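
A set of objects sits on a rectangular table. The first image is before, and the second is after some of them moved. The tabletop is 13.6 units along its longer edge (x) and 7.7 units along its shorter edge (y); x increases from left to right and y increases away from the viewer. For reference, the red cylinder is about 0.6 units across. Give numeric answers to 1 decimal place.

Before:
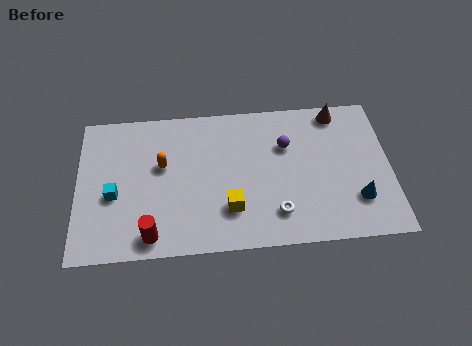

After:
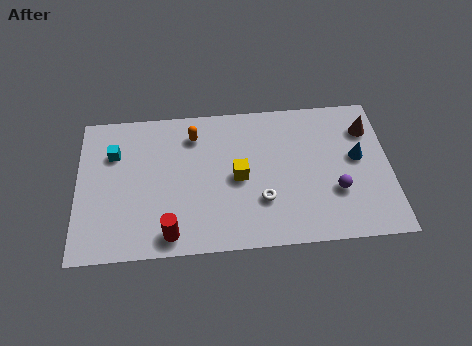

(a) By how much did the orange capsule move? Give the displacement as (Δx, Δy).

(1.4, 1.5)

The orange capsule was at about (3.7, 4.6) and moved to about (5.1, 6.1).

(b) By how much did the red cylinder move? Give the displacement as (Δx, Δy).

(0.8, 0.0)

The red cylinder started near (3.2, 1.0) and ended near (4.0, 1.0).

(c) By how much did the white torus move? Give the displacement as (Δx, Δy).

(-0.6, 0.7)

From the two frames, the white torus sits at roughly (8.6, 1.7) before and (8.0, 2.4) after.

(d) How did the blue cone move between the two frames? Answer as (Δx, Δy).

(0.1, 2.2)

From the two frames, the blue cone sits at roughly (12.1, 2.1) before and (12.2, 4.3) after.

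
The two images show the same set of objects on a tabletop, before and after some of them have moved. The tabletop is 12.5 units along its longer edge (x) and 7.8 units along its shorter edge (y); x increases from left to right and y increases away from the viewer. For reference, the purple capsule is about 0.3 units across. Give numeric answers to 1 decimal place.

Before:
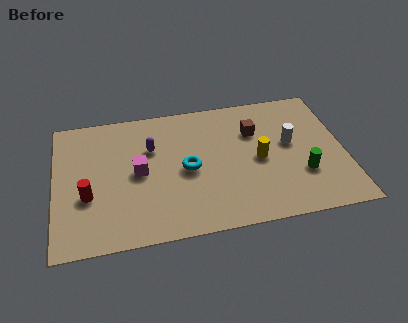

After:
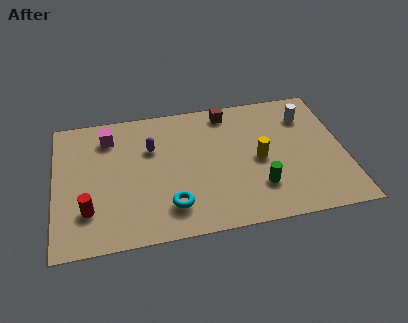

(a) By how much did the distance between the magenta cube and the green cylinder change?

+0.4

Before: roughly 7.1 units apart; after: 7.5. That's 0.4 units further apart.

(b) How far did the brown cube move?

1.8

From (8.7, 5.4) to (7.6, 6.8), the brown cube covered √(1.1² + 1.4²) ≈ 1.8 units.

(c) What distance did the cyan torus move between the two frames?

2.2

The cyan torus moved from about (5.7, 3.7) to (4.9, 1.7), a distance of √(0.8² + 2.0²) ≈ 2.2.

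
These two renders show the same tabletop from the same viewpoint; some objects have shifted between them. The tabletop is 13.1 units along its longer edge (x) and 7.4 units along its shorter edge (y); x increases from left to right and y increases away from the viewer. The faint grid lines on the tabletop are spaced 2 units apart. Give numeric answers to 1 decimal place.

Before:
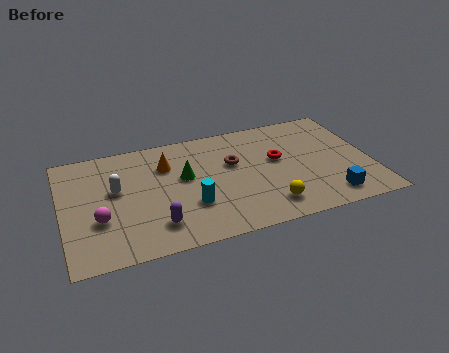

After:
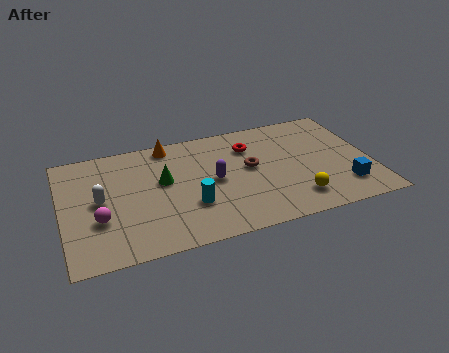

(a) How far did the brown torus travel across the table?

0.9

The brown torus moved from about (7.3, 4.6) to (8.0, 4.1), a distance of √(0.7² + 0.5²) ≈ 0.9.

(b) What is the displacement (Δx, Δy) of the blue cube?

(0.7, 0.5)

The blue cube was at about (11.1, 1.2) and moved to about (11.8, 1.7).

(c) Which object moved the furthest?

the purple capsule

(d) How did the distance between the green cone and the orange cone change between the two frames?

+1.1

They were about 1.2 units apart before and 2.3 after — 1.1 units further apart.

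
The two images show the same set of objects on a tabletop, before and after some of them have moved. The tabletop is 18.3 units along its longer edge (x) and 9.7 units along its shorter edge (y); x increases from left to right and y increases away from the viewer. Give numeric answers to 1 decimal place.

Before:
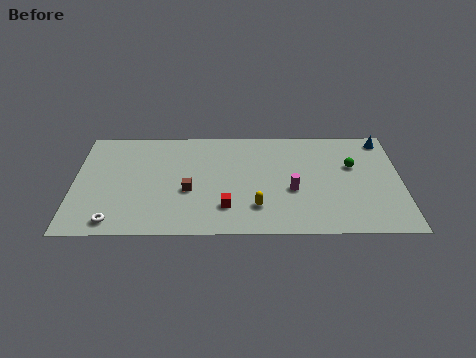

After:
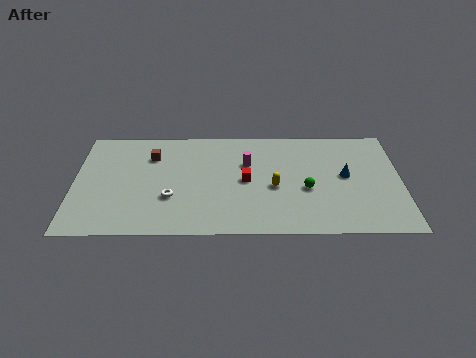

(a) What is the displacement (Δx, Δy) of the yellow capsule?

(1.0, 1.8)

From the two frames, the yellow capsule sits at roughly (10.2, 2.4) before and (11.2, 4.2) after.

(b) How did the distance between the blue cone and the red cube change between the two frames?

-5.2

They were about 10.8 units apart before and 5.6 after — 5.2 units closer together.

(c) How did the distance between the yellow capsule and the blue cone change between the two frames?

-5.3

Before: roughly 9.4 units apart; after: 4.1. That's 5.3 units closer together.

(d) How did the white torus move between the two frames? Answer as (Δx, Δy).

(3.1, 2.1)

The white torus started near (2.3, 1.2) and ended near (5.4, 3.3).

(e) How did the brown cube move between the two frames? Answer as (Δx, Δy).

(-2.1, 3.2)

The brown cube was at about (6.4, 3.9) and moved to about (4.3, 7.1).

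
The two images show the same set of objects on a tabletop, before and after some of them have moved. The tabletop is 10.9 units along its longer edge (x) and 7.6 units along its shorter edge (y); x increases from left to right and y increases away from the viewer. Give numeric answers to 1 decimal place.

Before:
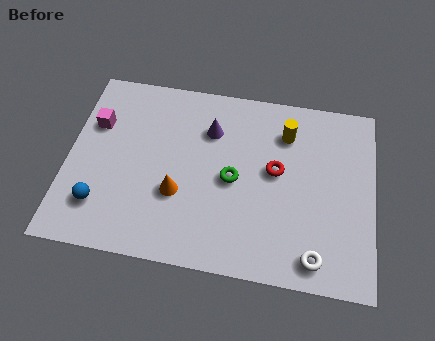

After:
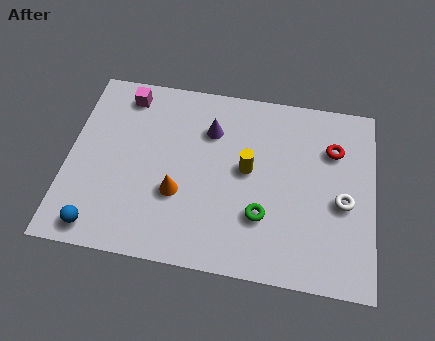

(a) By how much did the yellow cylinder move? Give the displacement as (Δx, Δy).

(-1.3, -1.7)

From the two frames, the yellow cylinder sits at roughly (7.7, 5.8) before and (6.4, 4.1) after.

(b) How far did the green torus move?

1.7

The green torus moved from about (5.9, 3.6) to (7.0, 2.3), a distance of √(1.1² + 1.3²) ≈ 1.7.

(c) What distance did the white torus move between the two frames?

2.5

From (8.9, 1.0) to (9.8, 3.3), the white torus covered √(0.9² + 2.3²) ≈ 2.5 units.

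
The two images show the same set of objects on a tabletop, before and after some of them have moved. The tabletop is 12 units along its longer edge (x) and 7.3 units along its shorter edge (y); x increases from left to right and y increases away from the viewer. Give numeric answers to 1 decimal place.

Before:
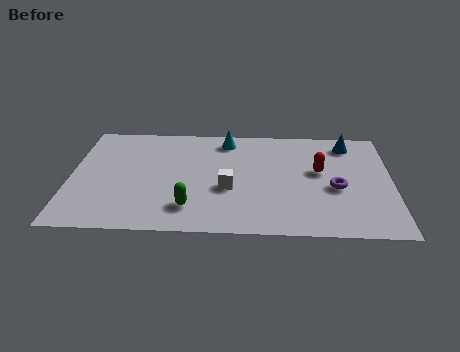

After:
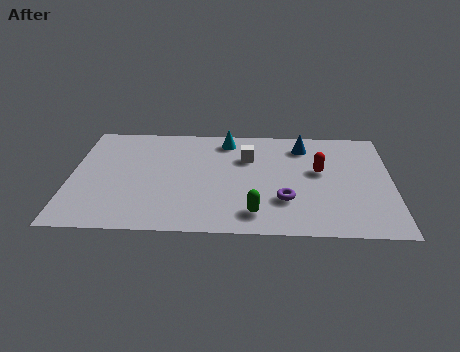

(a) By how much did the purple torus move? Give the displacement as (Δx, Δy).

(-1.9, -0.9)

The purple torus was at about (9.9, 3.1) and moved to about (8.0, 2.2).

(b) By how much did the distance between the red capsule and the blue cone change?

-0.4

The distance was about 2.2 in the first image and 1.8 in the second, so they moved 0.4 units closer together.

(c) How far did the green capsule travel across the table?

2.4

The green capsule moved from about (4.5, 1.6) to (6.9, 1.3), a distance of √(2.4² + 0.3²) ≈ 2.4.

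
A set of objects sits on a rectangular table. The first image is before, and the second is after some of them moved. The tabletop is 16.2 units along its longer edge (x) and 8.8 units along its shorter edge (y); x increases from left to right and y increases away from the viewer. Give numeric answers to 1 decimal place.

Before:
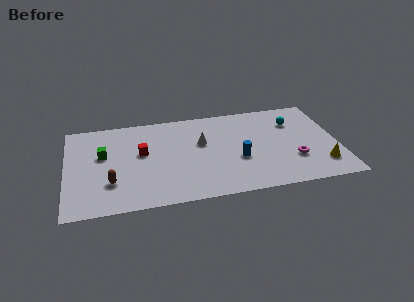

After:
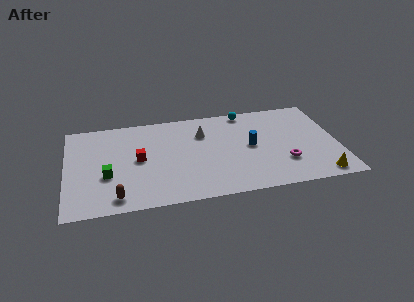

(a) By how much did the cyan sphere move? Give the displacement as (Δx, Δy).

(-2.8, 1.6)

The cyan sphere was at about (13.7, 6.4) and moved to about (10.9, 8.0).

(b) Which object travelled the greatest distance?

the cyan sphere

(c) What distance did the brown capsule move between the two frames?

1.4

The brown capsule was near (2.6, 2.6) before and (2.9, 1.2) after, so it travelled √(0.3² + 1.4²) ≈ 1.4 units.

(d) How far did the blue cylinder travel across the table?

1.4

From (10.2, 3.4) to (11.0, 4.5), the blue cylinder covered √(0.8² + 1.1²) ≈ 1.4 units.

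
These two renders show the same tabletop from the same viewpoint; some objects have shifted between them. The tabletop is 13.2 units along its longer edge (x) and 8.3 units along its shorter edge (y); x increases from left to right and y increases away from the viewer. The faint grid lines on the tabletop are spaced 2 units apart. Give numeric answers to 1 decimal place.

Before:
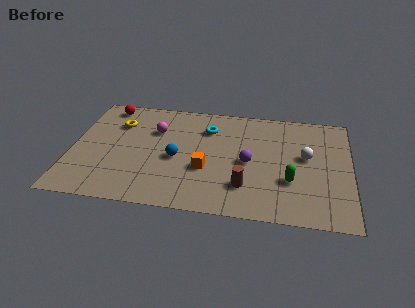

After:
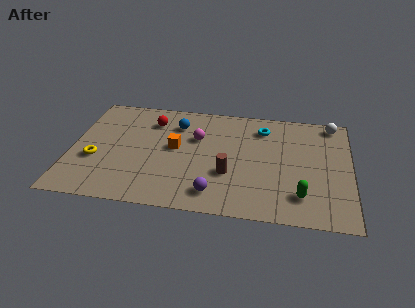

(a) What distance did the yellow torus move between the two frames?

3.0

The yellow torus was near (2.1, 6.0) before and (1.2, 3.1) after, so it travelled √(0.9² + 2.9²) ≈ 3.0 units.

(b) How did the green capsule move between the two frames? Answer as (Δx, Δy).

(0.5, -1.0)

From the two frames, the green capsule sits at roughly (10.4, 2.8) before and (10.9, 1.8) after.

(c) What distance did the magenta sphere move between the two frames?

2.0

The magenta sphere moved from about (3.9, 5.7) to (5.9, 5.4), a distance of √(2.0² + 0.3²) ≈ 2.0.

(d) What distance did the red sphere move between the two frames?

2.4

The red sphere moved from about (1.5, 7.3) to (3.7, 6.4), a distance of √(2.2² + 0.9²) ≈ 2.4.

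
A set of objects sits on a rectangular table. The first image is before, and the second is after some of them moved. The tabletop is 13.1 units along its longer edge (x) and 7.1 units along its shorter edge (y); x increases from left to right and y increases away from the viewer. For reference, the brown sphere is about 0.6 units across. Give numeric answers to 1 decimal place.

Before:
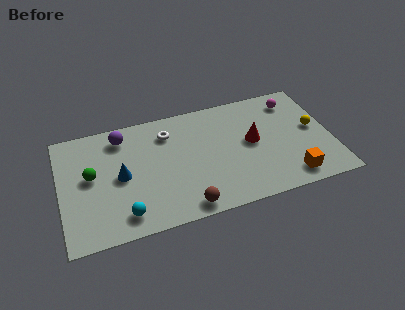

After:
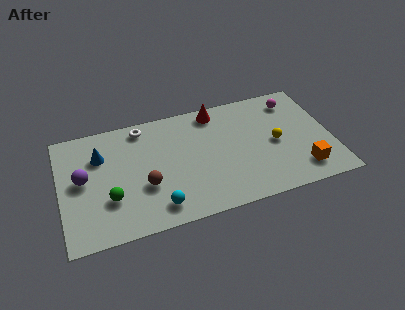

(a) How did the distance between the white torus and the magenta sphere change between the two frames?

+1.2

They were about 6.2 units apart before and 7.4 after — 1.2 units further apart.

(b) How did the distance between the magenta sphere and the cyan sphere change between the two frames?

-1.4

They were about 9.8 units apart before and 8.4 after — 1.4 units closer together.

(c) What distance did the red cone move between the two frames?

2.9

The red cone moved from about (9.3, 3.8) to (7.7, 6.2), a distance of √(1.6² + 2.4²) ≈ 2.9.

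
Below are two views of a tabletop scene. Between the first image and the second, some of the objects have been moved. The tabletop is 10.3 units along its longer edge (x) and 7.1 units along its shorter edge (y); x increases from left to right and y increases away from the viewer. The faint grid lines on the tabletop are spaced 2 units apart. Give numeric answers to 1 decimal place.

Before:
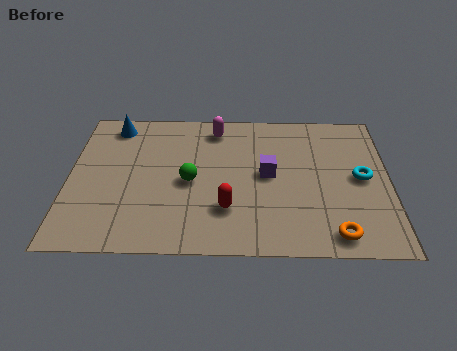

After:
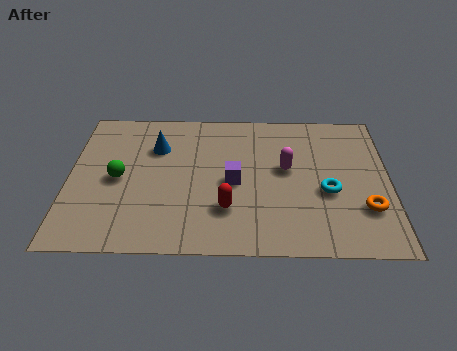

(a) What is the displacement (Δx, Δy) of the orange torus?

(1.0, 1.2)

The orange torus was at about (8.5, 0.9) and moved to about (9.5, 2.1).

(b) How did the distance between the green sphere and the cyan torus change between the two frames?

+1.2

They were about 5.5 units apart before and 6.7 after — 1.2 units further apart.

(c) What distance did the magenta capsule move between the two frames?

3.0

The magenta capsule moved from about (4.7, 6.0) to (7.0, 4.0), a distance of √(2.3² + 2.0²) ≈ 3.0.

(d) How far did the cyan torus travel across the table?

1.3

From (9.4, 3.6) to (8.3, 2.9), the cyan torus covered √(1.1² + 0.7²) ≈ 1.3 units.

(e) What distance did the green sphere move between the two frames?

2.3

The green sphere moved from about (3.9, 3.3) to (1.6, 3.4), a distance of √(2.3² + 0.1²) ≈ 2.3.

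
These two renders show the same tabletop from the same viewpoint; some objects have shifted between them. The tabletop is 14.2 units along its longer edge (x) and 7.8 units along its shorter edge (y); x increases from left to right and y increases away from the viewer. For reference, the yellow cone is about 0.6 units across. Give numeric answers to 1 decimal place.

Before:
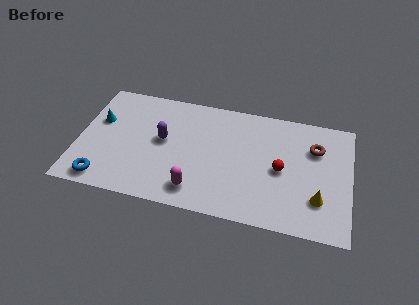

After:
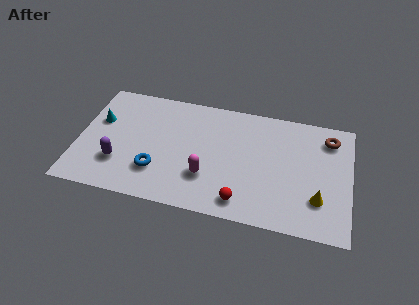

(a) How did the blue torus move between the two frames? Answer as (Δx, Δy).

(2.7, 1.2)

The blue torus was at about (1.5, 1.0) and moved to about (4.2, 2.2).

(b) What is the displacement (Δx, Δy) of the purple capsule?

(-2.2, -2.0)

The purple capsule was at about (4.4, 4.3) and moved to about (2.2, 2.3).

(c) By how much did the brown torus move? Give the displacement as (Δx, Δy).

(0.7, 0.8)

The brown torus started near (12.3, 5.5) and ended near (13.0, 6.3).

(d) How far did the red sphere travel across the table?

3.1

The red sphere was near (10.6, 3.7) before and (8.7, 1.2) after, so it travelled √(1.9² + 2.5²) ≈ 3.1 units.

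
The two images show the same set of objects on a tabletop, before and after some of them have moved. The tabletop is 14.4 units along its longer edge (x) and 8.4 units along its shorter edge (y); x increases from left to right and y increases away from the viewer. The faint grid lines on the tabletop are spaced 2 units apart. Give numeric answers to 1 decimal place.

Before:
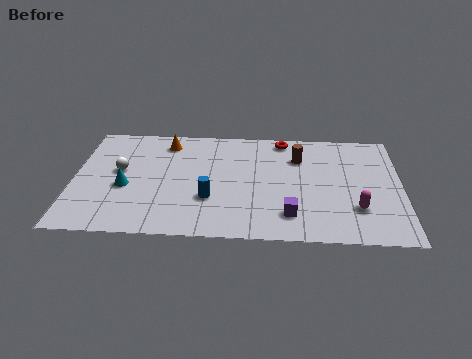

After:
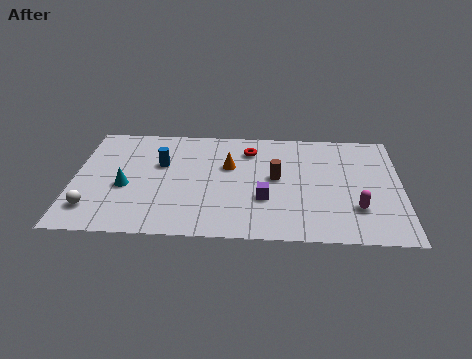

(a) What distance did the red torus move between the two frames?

1.7

The red torus was near (9.2, 7.5) before and (7.7, 6.6) after, so it travelled √(1.5² + 0.9²) ≈ 1.7 units.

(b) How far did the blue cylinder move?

3.3

From (6.0, 2.8) to (3.8, 5.3), the blue cylinder covered √(2.2² + 2.5²) ≈ 3.3 units.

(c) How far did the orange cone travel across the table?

3.3

The orange cone was near (4.0, 7.0) before and (6.8, 5.3) after, so it travelled √(2.8² + 1.7²) ≈ 3.3 units.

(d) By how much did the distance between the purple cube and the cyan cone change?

-1.3

Before: roughly 7.4 units apart; after: 6.1. That's 1.3 units closer together.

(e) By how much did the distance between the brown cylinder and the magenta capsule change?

-0.4

They were about 4.5 units apart before and 4.1 after — 0.4 units closer together.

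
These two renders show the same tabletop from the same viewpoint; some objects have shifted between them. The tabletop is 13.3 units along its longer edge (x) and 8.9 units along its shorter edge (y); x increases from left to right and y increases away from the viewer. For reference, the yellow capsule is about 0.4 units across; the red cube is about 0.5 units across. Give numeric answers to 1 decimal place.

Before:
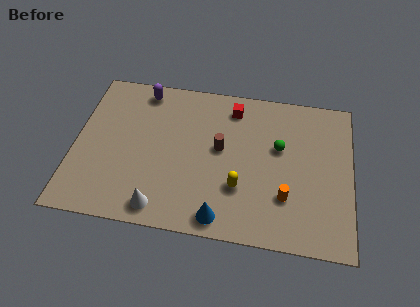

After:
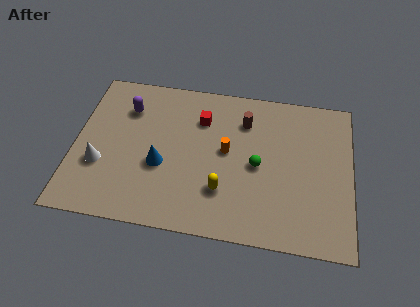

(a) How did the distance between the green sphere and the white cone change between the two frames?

+0.6

The distance was about 7.0 in the first image and 7.6 in the second, so they moved 0.6 units further apart.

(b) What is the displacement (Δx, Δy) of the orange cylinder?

(-2.9, 2.2)

The orange cylinder was at about (10.2, 2.6) and moved to about (7.3, 4.8).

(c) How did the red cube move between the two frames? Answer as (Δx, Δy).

(-1.5, -0.9)

From the two frames, the red cube sits at roughly (7.5, 7.4) before and (6.0, 6.5) after.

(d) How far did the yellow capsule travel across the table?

0.9

The yellow capsule moved from about (8.0, 2.8) to (7.2, 2.5), a distance of √(0.8² + 0.3²) ≈ 0.9.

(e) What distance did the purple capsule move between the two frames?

1.4

From (3.1, 7.8) to (2.4, 6.6), the purple capsule covered √(0.7² + 1.2²) ≈ 1.4 units.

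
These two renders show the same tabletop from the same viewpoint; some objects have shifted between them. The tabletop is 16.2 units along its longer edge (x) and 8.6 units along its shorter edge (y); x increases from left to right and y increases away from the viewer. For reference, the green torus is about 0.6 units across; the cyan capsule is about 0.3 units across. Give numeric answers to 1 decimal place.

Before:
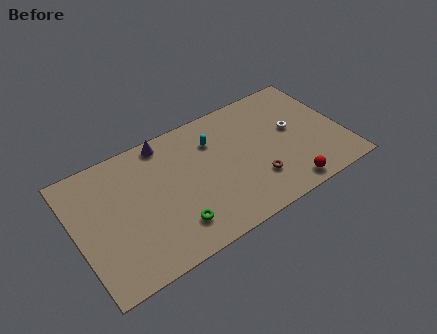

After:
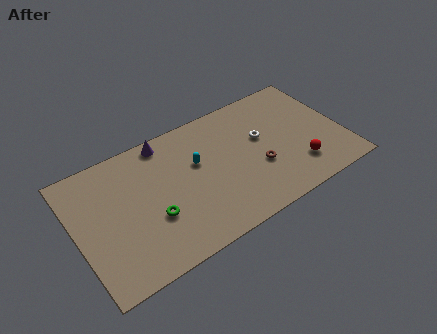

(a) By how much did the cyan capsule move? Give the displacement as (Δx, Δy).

(-1.2, -1.0)

From the two frames, the cyan capsule sits at roughly (8.6, 6.3) before and (7.4, 5.3) after.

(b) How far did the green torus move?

1.6

The green torus was near (5.5, 1.9) before and (4.4, 3.1) after, so it travelled √(1.1² + 1.2²) ≈ 1.6 units.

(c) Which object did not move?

the purple cone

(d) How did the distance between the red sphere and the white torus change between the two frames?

-0.4

The distance was about 3.9 in the first image and 3.5 in the second, so they moved 0.4 units closer together.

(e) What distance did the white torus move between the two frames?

1.9

From (13.3, 4.8) to (11.4, 5.1), the white torus covered √(1.9² + 0.3²) ≈ 1.9 units.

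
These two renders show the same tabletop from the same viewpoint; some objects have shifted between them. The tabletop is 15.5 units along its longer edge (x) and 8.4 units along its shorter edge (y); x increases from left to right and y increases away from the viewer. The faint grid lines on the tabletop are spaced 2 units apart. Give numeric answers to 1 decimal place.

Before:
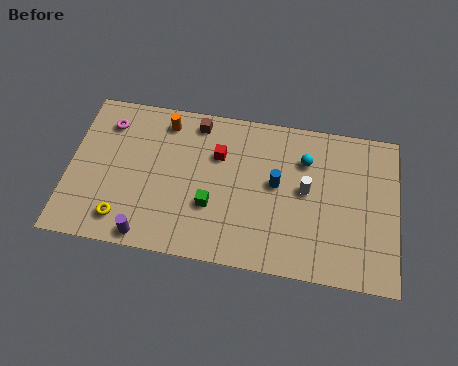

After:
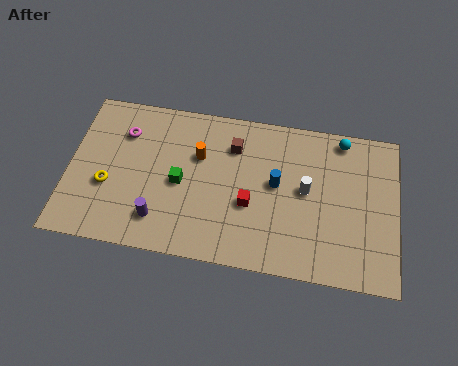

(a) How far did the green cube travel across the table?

1.8

From (6.8, 2.9) to (5.3, 3.9), the green cube covered √(1.5² + 1.0²) ≈ 1.8 units.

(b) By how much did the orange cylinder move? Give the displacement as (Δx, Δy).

(1.7, -1.6)

The orange cylinder was at about (4.4, 7.1) and moved to about (6.1, 5.5).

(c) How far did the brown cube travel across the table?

2.1

From (5.9, 7.3) to (7.7, 6.3), the brown cube covered √(1.8² + 1.0²) ≈ 2.1 units.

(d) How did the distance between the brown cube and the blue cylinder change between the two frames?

-2.0

The distance was about 4.7 in the first image and 2.7 in the second, so they moved 2.0 units closer together.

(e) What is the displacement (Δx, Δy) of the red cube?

(1.6, -2.4)

The red cube started near (7.0, 5.7) and ended near (8.6, 3.3).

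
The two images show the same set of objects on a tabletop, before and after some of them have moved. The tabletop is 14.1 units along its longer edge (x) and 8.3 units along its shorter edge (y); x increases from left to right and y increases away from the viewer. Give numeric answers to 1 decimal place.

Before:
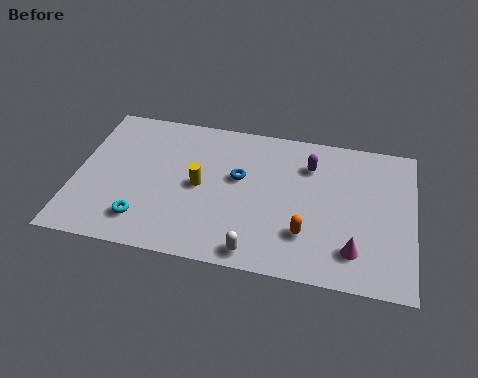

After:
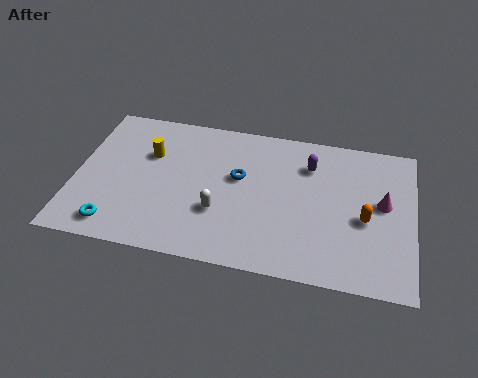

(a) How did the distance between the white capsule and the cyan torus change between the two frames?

-0.3

They were about 4.8 units apart before and 4.5 after — 0.3 units closer together.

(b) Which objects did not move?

the blue torus and the purple capsule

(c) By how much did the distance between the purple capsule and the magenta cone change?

-1.3

The distance was about 4.8 in the first image and 3.5 in the second, so they moved 1.3 units closer together.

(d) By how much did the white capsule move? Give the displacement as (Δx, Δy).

(-1.6, 1.9)

The white capsule was at about (7.7, 0.9) and moved to about (6.1, 2.8).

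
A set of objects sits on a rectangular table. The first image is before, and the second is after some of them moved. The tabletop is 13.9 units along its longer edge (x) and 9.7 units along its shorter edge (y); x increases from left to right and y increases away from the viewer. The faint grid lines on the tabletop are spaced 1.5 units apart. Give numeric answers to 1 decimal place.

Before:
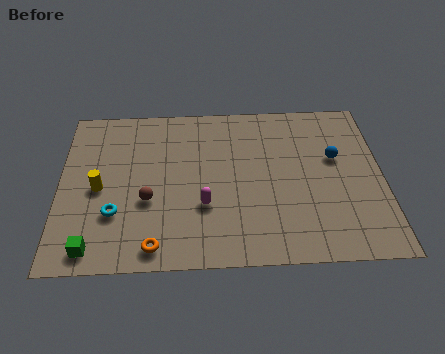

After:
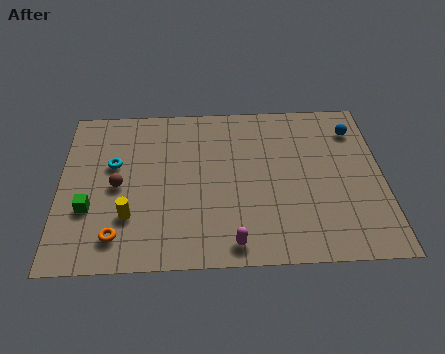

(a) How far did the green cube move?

2.2

The green cube was near (1.5, 1.1) before and (1.3, 3.3) after, so it travelled √(0.2² + 2.2²) ≈ 2.2 units.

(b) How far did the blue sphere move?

1.9

The blue sphere moved from about (11.9, 5.9) to (12.8, 7.6), a distance of √(0.9² + 1.7²) ≈ 1.9.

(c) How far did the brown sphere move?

1.6

From (3.8, 3.7) to (2.5, 4.6), the brown sphere covered √(1.3² + 0.9²) ≈ 1.6 units.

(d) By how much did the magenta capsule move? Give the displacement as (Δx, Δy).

(1.2, -2.2)

The magenta capsule was at about (6.2, 3.3) and moved to about (7.4, 1.1).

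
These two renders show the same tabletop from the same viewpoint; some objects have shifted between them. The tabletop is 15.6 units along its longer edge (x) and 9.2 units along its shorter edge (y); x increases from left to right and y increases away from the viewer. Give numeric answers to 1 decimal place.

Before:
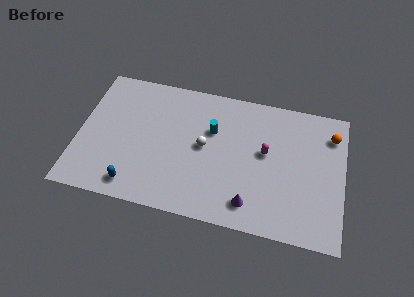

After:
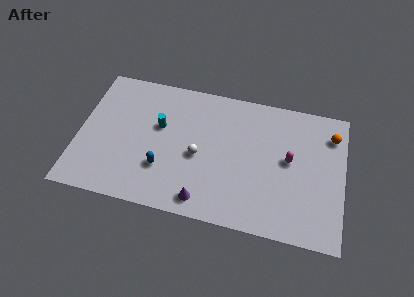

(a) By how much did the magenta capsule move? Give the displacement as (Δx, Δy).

(1.4, -0.2)

From the two frames, the magenta capsule sits at roughly (11.0, 5.2) before and (12.4, 5.0) after.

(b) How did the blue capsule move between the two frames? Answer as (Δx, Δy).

(1.6, 1.5)

From the two frames, the blue capsule sits at roughly (3.5, 1.3) before and (5.1, 2.8) after.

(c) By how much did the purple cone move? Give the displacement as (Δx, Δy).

(-2.7, -0.4)

The purple cone started near (10.3, 1.6) and ended near (7.6, 1.2).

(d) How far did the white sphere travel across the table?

0.8

The white sphere was near (7.4, 4.8) before and (7.1, 4.1) after, so it travelled √(0.3² + 0.7²) ≈ 0.8 units.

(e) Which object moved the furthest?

the cyan cylinder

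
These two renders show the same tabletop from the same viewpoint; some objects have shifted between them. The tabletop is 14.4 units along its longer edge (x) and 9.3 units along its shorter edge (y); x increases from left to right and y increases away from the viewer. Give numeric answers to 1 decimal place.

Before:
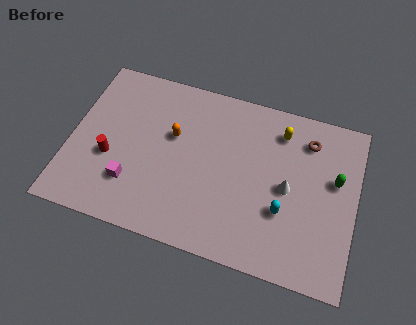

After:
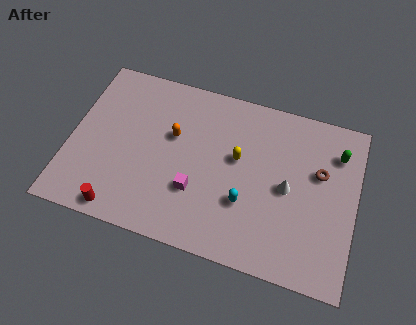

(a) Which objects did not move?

the white cone and the orange capsule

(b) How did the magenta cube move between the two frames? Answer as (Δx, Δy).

(3.2, 0.5)

From the two frames, the magenta cube sits at roughly (3.3, 2.5) before and (6.5, 3.0) after.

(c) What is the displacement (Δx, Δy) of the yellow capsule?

(-2.0, -2.1)

From the two frames, the yellow capsule sits at roughly (10.4, 7.5) before and (8.4, 5.4) after.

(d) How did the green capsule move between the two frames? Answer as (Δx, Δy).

(0.0, 1.5)

From the two frames, the green capsule sits at roughly (13.3, 5.6) before and (13.3, 7.1) after.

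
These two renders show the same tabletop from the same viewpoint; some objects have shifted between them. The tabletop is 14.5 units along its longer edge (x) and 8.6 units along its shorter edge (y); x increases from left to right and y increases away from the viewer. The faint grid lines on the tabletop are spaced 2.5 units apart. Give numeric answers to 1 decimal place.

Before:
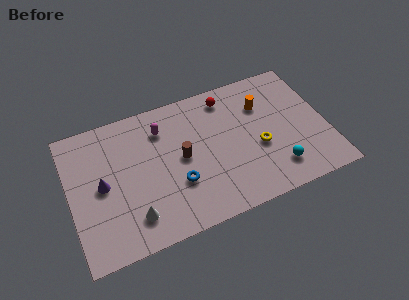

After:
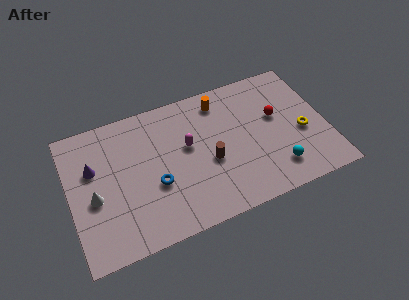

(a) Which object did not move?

the cyan sphere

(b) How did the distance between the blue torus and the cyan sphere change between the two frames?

+1.3

Before: roughly 5.6 units apart; after: 6.9. That's 1.3 units further apart.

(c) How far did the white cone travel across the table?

2.8

From (3.3, 1.8) to (1.3, 3.7), the white cone covered √(2.0² + 1.9²) ≈ 2.8 units.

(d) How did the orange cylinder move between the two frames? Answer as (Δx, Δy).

(-2.3, 1.1)

The orange cylinder started near (11.1, 6.1) and ended near (8.8, 7.2).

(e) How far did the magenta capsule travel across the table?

2.1

The magenta capsule was near (5.4, 6.6) before and (6.7, 5.0) after, so it travelled √(1.3² + 1.6²) ≈ 2.1 units.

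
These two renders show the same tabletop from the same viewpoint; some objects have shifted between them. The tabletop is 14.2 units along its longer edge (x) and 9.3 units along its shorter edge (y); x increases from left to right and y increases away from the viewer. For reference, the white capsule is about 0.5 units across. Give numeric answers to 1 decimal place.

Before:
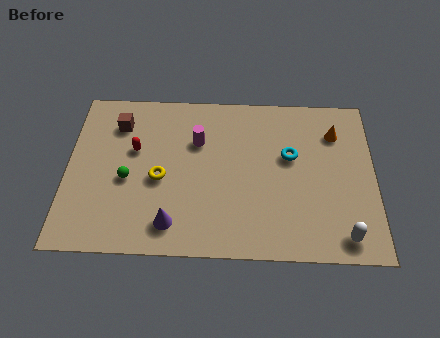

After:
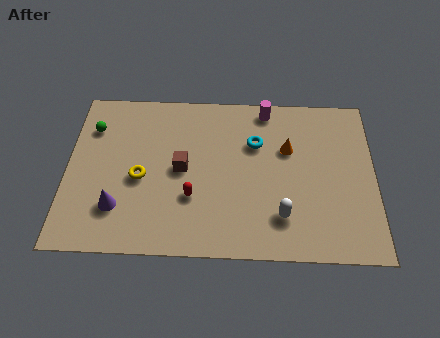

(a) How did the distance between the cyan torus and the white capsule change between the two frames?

-0.7

The distance was about 5.0 in the first image and 4.3 in the second, so they moved 0.7 units closer together.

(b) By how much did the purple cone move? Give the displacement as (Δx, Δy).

(-2.5, 0.8)

From the two frames, the purple cone sits at roughly (4.9, 1.6) before and (2.4, 2.4) after.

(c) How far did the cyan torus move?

1.7

The cyan torus moved from about (10.3, 5.6) to (8.7, 6.3), a distance of √(1.6² + 0.7²) ≈ 1.7.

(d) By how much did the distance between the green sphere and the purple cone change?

+1.5

The distance was about 3.2 in the first image and 4.7 in the second, so they moved 1.5 units further apart.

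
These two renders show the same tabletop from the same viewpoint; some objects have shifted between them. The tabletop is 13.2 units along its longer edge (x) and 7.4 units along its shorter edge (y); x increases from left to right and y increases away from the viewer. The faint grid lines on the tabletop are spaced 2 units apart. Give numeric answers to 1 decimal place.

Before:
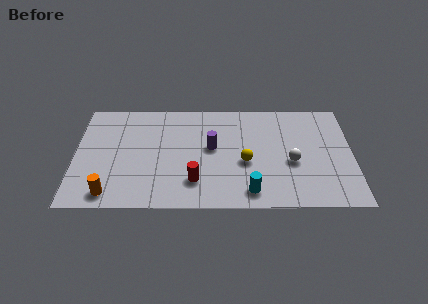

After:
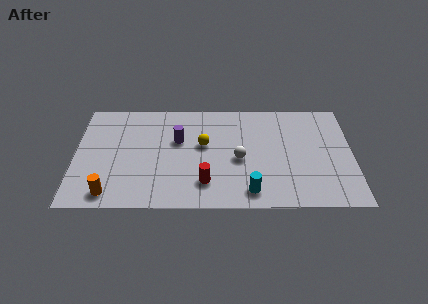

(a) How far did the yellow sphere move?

2.3

The yellow sphere was near (8.1, 3.1) before and (6.1, 4.3) after, so it travelled √(2.0² + 1.2²) ≈ 2.3 units.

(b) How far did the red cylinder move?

0.5

The red cylinder was near (5.7, 1.8) before and (6.2, 1.7) after, so it travelled √(0.5² + 0.1²) ≈ 0.5 units.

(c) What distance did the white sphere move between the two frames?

2.5

The white sphere moved from about (10.3, 3.1) to (7.8, 3.3), a distance of √(2.5² + 0.2²) ≈ 2.5.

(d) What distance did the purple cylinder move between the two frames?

1.7

The purple cylinder moved from about (6.5, 4.1) to (4.9, 4.6), a distance of √(1.6² + 0.5²) ≈ 1.7.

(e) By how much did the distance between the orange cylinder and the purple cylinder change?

-0.9

The distance was about 5.7 in the first image and 4.8 in the second, so they moved 0.9 units closer together.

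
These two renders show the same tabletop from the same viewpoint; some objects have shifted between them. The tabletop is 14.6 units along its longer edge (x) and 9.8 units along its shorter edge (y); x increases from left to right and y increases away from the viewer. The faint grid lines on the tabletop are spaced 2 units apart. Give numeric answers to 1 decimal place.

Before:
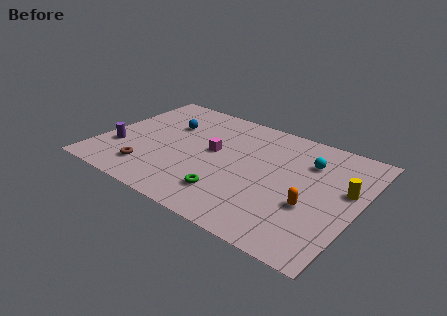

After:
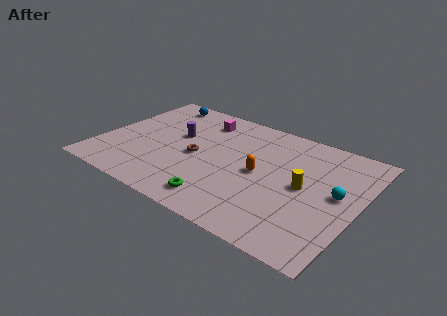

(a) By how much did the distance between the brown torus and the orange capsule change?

-5.5

The distance was about 9.1 in the first image and 3.6 in the second, so they moved 5.5 units closer together.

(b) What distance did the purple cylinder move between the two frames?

4.0

From (1.2, 3.1) to (4.1, 5.8), the purple cylinder covered √(2.9² + 2.7²) ≈ 4.0 units.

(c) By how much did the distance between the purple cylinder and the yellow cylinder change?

-5.3

Before: roughly 12.9 units apart; after: 7.6. That's 5.3 units closer together.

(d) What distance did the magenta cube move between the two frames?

2.8

The magenta cube moved from about (6.3, 5.4) to (5.1, 7.9), a distance of √(1.2² + 2.5²) ≈ 2.8.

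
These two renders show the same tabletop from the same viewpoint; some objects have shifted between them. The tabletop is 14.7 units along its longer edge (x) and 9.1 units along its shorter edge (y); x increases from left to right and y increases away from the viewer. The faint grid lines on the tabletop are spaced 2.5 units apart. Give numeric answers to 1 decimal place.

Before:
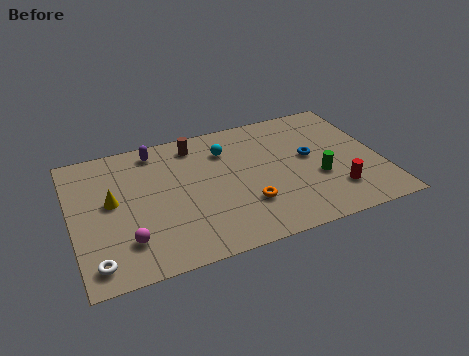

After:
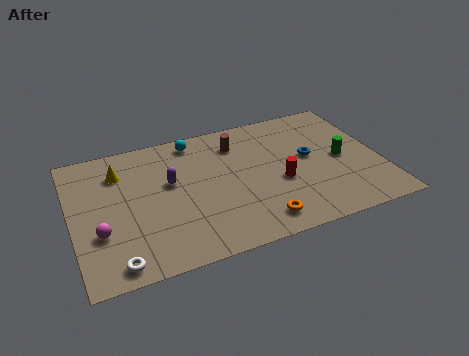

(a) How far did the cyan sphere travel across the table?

1.8

The cyan sphere moved from about (7.5, 6.8) to (6.1, 8.0), a distance of √(1.4² + 1.2²) ≈ 1.8.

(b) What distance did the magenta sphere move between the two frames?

1.5

The magenta sphere moved from about (2.4, 2.2) to (1.2, 3.1), a distance of √(1.2² + 0.9²) ≈ 1.5.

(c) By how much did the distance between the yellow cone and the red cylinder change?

-2.7

They were about 10.8 units apart before and 8.1 after — 2.7 units closer together.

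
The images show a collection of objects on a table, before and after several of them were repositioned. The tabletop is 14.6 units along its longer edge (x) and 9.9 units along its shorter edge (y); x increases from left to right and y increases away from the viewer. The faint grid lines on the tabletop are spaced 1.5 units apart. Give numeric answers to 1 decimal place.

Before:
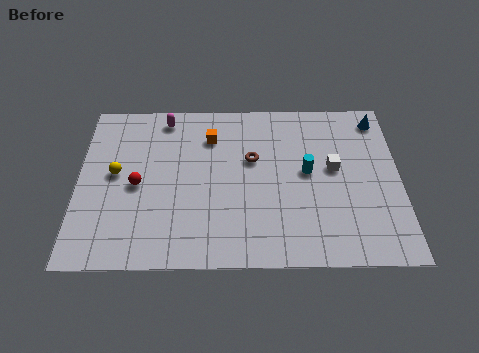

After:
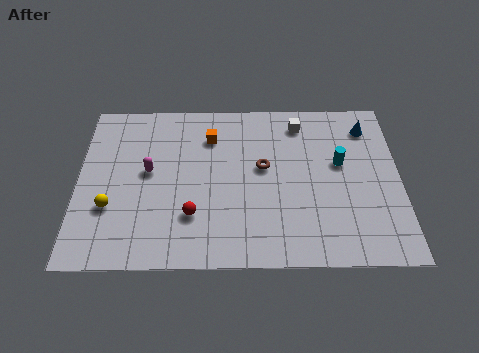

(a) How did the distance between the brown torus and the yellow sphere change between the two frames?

+1.0

Before: roughly 6.3 units apart; after: 7.3. That's 1.0 units further apart.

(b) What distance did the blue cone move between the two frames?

0.7

The blue cone moved from about (13.7, 8.5) to (13.2, 8.0), a distance of √(0.5² + 0.5²) ≈ 0.7.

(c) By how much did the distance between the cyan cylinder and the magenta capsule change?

+1.4

The distance was about 7.3 in the first image and 8.7 in the second, so they moved 1.4 units further apart.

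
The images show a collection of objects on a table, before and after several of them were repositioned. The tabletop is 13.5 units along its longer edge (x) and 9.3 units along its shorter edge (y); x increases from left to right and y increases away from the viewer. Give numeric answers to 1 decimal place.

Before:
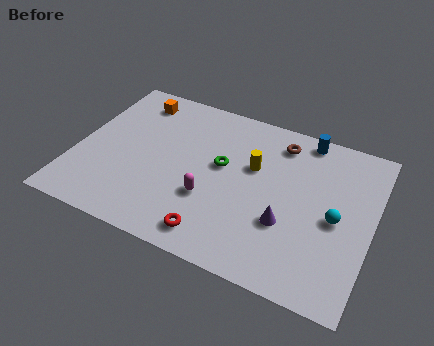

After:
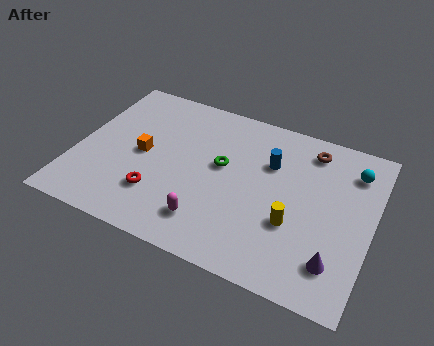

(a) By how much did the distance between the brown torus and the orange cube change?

+1.3

The distance was about 6.8 in the first image and 8.1 in the second, so they moved 1.3 units further apart.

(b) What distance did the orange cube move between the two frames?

3.3

The orange cube moved from about (2.2, 7.8) to (3.0, 4.6), a distance of √(0.8² + 3.2²) ≈ 3.3.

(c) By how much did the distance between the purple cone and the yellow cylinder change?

-0.8

The distance was about 3.2 in the first image and 2.4 in the second, so they moved 0.8 units closer together.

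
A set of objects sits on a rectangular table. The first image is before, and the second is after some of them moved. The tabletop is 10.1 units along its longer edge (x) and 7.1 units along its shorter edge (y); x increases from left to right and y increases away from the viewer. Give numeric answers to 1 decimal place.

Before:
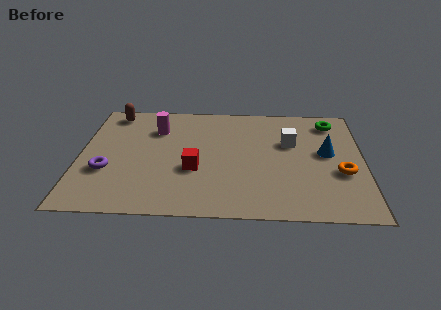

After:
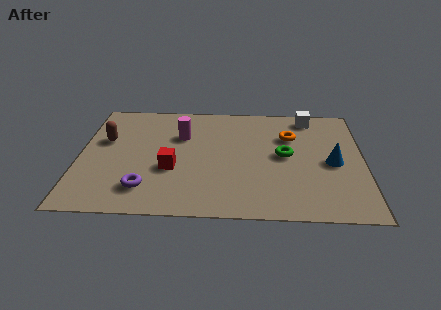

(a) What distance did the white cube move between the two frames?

1.8

The white cube moved from about (7.5, 4.5) to (8.2, 6.2), a distance of √(0.7² + 1.7²) ≈ 1.8.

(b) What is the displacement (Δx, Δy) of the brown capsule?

(-0.2, -1.8)

The brown capsule was at about (1.1, 6.2) and moved to about (0.9, 4.4).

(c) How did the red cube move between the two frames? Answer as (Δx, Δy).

(-0.8, 0.0)

The red cube was at about (4.1, 2.7) and moved to about (3.3, 2.7).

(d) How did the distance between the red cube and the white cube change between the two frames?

+2.2

Before: roughly 3.8 units apart; after: 6.0. That's 2.2 units further apart.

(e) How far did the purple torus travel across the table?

1.7

The purple torus was near (1.0, 2.5) before and (2.4, 1.5) after, so it travelled √(1.4² + 1.0²) ≈ 1.7 units.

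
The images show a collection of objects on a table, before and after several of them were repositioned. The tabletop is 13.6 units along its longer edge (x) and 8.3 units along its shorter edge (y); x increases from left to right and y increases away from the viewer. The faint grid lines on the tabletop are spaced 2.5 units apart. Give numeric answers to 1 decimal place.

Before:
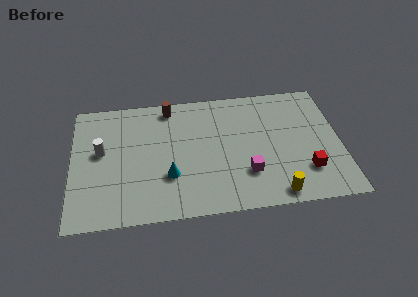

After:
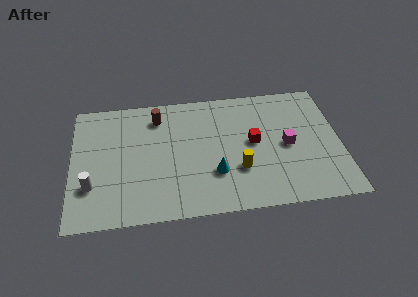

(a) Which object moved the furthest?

the red cube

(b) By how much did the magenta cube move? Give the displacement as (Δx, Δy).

(2.1, 1.6)

The magenta cube started near (8.8, 2.4) and ended near (10.9, 4.0).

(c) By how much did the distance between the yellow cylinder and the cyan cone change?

-4.4

Before: roughly 5.6 units apart; after: 1.2. That's 4.4 units closer together.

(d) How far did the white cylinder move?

2.3

The white cylinder moved from about (1.5, 4.7) to (1.0, 2.5), a distance of √(0.5² + 2.2²) ≈ 2.3.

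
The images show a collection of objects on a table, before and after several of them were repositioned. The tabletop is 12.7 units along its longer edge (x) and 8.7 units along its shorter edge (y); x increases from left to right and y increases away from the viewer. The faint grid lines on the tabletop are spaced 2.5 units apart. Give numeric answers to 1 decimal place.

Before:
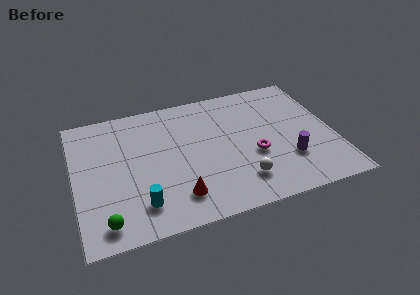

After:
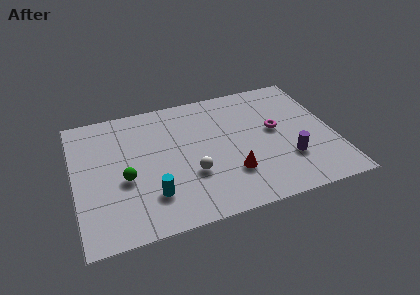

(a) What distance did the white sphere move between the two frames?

2.5

The white sphere moved from about (7.9, 1.9) to (5.6, 3.0), a distance of √(2.3² + 1.1²) ≈ 2.5.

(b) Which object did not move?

the purple cylinder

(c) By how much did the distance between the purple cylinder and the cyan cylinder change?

-0.6

Before: roughly 7.3 units apart; after: 6.7. That's 0.6 units closer together.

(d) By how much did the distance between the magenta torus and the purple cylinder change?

+0.4

The distance was about 1.8 in the first image and 2.2 in the second, so they moved 0.4 units further apart.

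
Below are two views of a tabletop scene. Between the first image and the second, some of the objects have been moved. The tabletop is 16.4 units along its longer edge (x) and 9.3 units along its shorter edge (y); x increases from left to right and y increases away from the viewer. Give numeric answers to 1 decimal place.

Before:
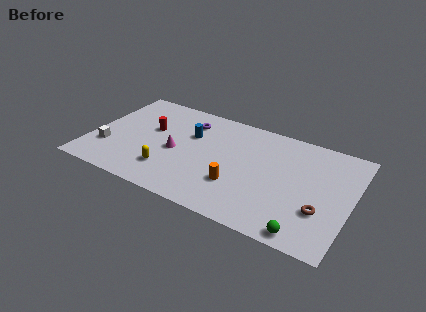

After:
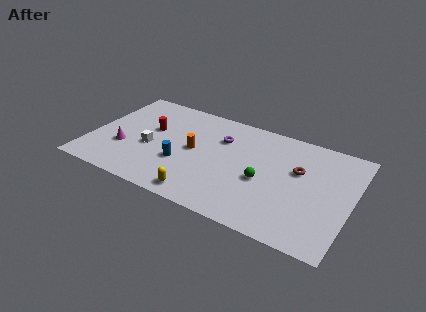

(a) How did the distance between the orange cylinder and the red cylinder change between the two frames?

-3.5

The distance was about 6.5 in the first image and 3.0 in the second, so they moved 3.5 units closer together.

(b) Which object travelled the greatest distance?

the green sphere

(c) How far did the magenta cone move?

3.4

The magenta cone moved from about (5.4, 4.2) to (2.2, 3.2), a distance of √(3.2² + 1.0²) ≈ 3.4.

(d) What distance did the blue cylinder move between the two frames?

2.8

The blue cylinder was near (6.1, 6.1) before and (5.9, 3.3) after, so it travelled √(0.2² + 2.8²) ≈ 2.8 units.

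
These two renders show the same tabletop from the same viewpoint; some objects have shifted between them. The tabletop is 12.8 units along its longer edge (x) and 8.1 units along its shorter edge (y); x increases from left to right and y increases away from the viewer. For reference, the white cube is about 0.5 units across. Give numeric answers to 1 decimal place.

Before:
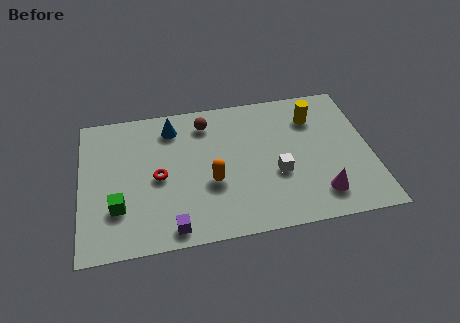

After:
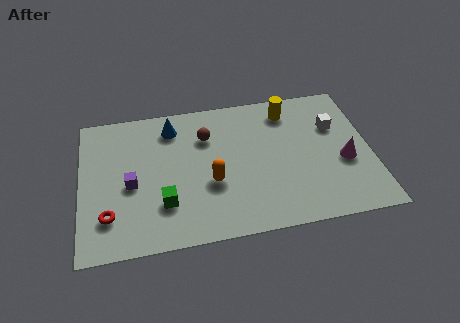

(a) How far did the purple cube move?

3.2

The purple cube was near (3.9, 0.9) before and (2.2, 3.6) after, so it travelled √(1.7² + 2.7²) ≈ 3.2 units.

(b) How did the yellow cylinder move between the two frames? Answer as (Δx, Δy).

(-1.1, 0.6)

The yellow cylinder was at about (10.4, 6.1) and moved to about (9.3, 6.7).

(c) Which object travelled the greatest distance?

the white cube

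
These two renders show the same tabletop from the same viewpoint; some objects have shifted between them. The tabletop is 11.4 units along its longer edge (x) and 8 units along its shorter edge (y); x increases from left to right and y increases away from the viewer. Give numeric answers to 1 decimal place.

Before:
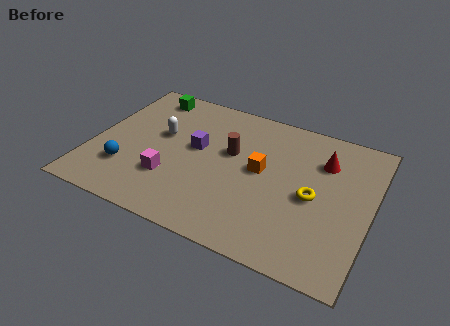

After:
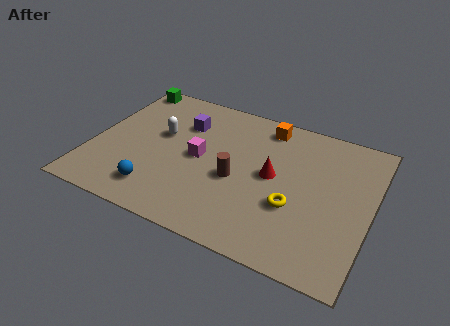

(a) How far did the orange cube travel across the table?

2.6

The orange cube was near (6.9, 4.3) before and (6.8, 6.9) after, so it travelled √(0.1² + 2.6²) ≈ 2.6 units.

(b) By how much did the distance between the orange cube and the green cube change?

+0.3

They were about 5.7 units apart before and 6.0 after — 0.3 units further apart.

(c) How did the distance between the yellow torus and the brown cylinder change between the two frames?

-1.2

They were about 3.7 units apart before and 2.5 after — 1.2 units closer together.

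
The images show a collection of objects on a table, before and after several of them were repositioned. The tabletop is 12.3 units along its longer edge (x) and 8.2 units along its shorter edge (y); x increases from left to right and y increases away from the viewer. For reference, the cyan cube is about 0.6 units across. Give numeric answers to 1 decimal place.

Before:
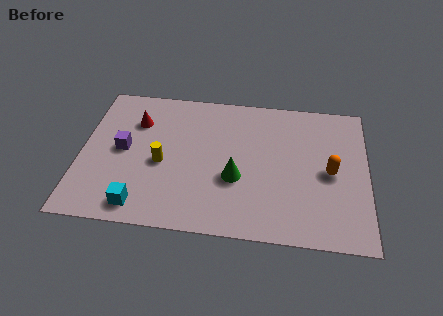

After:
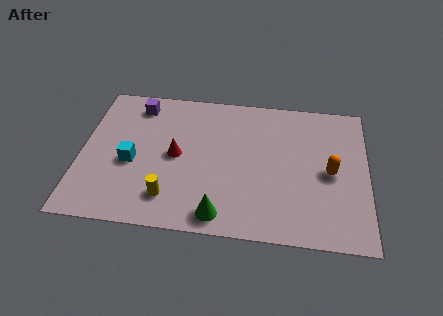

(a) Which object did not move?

the orange capsule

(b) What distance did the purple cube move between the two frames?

2.7

The purple cube was near (1.8, 4.2) before and (2.3, 6.9) after, so it travelled √(0.5² + 2.7²) ≈ 2.7 units.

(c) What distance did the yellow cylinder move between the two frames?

1.9

The yellow cylinder was near (3.5, 3.6) before and (3.9, 1.7) after, so it travelled √(0.4² + 1.9²) ≈ 1.9 units.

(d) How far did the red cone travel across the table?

2.5

The red cone was near (2.3, 5.9) before and (4.1, 4.1) after, so it travelled √(1.8² + 1.8²) ≈ 2.5 units.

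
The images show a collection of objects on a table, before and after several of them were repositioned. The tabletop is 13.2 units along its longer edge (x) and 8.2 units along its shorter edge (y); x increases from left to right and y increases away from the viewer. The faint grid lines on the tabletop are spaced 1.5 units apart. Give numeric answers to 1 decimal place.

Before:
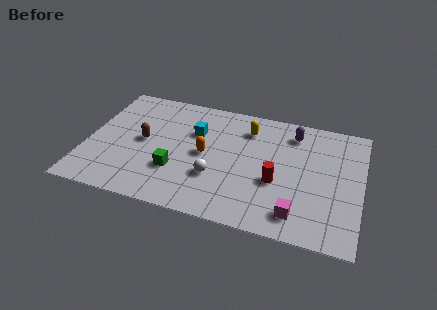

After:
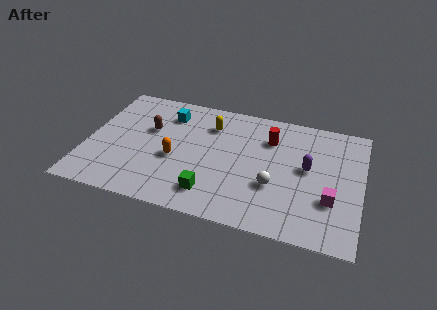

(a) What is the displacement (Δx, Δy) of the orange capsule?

(-1.4, -0.7)

The orange capsule was at about (5.7, 4.1) and moved to about (4.3, 3.4).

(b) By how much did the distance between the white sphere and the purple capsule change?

-3.1

Before: roughly 5.3 units apart; after: 2.2. That's 3.1 units closer together.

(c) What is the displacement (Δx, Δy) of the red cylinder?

(-0.5, 2.8)

From the two frames, the red cylinder sits at roughly (9.2, 3.2) before and (8.7, 6.0) after.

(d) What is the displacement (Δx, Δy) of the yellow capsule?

(-1.8, -0.2)

From the two frames, the yellow capsule sits at roughly (7.6, 6.4) before and (5.8, 6.2) after.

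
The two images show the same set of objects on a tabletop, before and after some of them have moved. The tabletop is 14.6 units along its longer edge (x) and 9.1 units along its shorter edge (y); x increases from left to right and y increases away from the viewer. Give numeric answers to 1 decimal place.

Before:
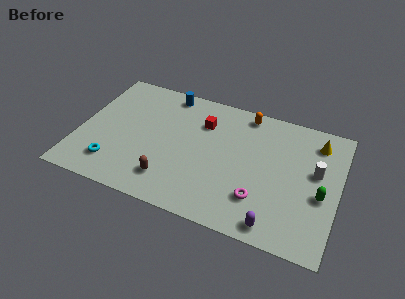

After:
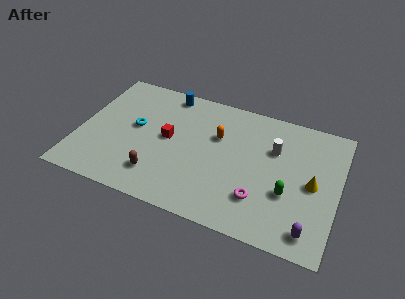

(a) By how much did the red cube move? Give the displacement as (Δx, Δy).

(-1.8, -1.8)

From the two frames, the red cube sits at roughly (6.8, 6.6) before and (5.0, 4.8) after.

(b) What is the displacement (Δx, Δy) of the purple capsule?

(1.9, 0.3)

The purple capsule was at about (11.4, 1.0) and moved to about (13.3, 1.3).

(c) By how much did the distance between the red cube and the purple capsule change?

+1.8

They were about 7.2 units apart before and 9.0 after — 1.8 units further apart.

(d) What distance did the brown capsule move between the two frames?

0.7

The brown capsule was near (5.4, 1.9) before and (4.7, 2.0) after, so it travelled √(0.7² + 0.1²) ≈ 0.7 units.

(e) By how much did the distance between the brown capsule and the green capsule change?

-1.2

They were about 8.5 units apart before and 7.3 after — 1.2 units closer together.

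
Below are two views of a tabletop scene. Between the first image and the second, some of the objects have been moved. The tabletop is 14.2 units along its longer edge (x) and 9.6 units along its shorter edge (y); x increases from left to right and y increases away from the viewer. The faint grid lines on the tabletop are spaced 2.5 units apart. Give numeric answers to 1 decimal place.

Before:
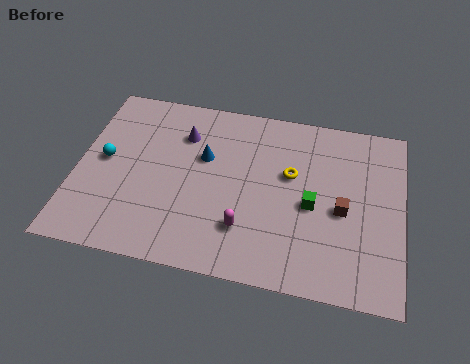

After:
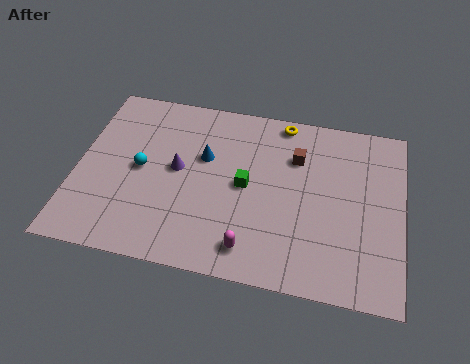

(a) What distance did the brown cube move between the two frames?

3.3

From (11.6, 4.3) to (9.5, 6.8), the brown cube covered √(2.1² + 2.5²) ≈ 3.3 units.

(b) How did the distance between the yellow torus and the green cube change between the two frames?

+2.3

The distance was about 1.8 in the first image and 4.1 in the second, so they moved 2.3 units further apart.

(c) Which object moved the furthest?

the brown cube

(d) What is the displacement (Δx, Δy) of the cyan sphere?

(1.6, -0.2)

The cyan sphere was at about (1.2, 5.0) and moved to about (2.8, 4.8).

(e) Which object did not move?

the blue cone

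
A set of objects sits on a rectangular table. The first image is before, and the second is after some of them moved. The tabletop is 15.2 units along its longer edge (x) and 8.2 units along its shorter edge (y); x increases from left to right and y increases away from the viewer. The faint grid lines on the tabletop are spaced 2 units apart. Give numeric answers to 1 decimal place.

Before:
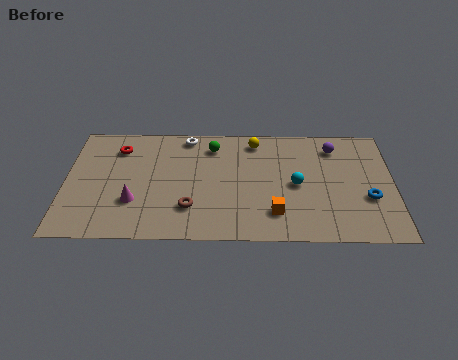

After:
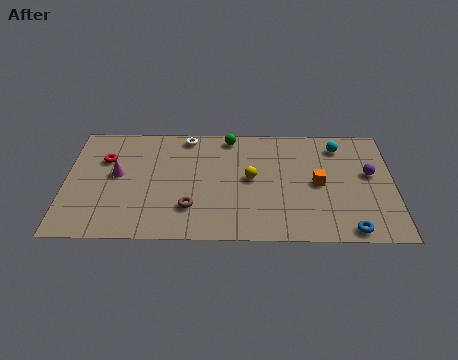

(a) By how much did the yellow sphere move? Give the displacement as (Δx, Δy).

(-0.2, -2.7)

The yellow sphere was at about (8.8, 7.0) and moved to about (8.6, 4.3).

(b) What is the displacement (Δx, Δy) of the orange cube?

(2.0, 2.1)

From the two frames, the orange cube sits at roughly (9.7, 1.9) before and (11.7, 4.0) after.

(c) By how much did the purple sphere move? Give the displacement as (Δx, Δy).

(1.6, -1.9)

From the two frames, the purple sphere sits at roughly (12.5, 6.6) before and (14.1, 4.7) after.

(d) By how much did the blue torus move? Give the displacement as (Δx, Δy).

(-0.9, -2.2)

The blue torus was at about (14.0, 3.0) and moved to about (13.1, 0.8).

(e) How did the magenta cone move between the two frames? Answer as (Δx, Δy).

(-0.8, 1.9)

The magenta cone was at about (3.2, 2.6) and moved to about (2.4, 4.5).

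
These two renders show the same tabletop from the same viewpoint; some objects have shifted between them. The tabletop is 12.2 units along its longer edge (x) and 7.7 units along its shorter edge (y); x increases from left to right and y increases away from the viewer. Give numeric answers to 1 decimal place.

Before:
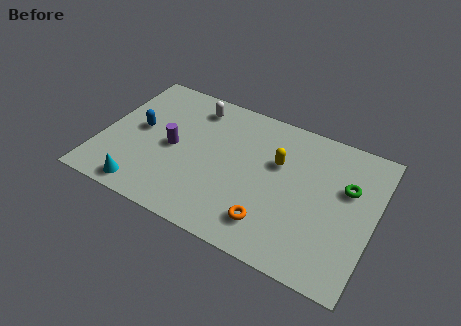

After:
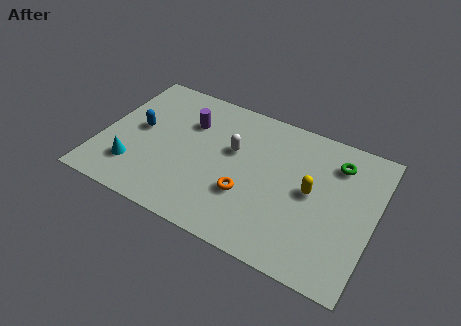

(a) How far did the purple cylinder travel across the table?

1.8

The purple cylinder moved from about (3.2, 3.7) to (3.7, 5.4), a distance of √(0.5² + 1.7²) ≈ 1.8.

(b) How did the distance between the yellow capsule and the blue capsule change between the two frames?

+1.5

They were about 6.3 units apart before and 7.8 after — 1.5 units further apart.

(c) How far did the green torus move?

1.3

The green torus moved from about (10.9, 4.9) to (10.3, 6.0), a distance of √(0.6² + 1.1²) ≈ 1.3.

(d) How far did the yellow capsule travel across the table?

1.8

The yellow capsule was near (7.8, 4.9) before and (9.4, 4.0) after, so it travelled √(1.6² + 0.9²) ≈ 1.8 units.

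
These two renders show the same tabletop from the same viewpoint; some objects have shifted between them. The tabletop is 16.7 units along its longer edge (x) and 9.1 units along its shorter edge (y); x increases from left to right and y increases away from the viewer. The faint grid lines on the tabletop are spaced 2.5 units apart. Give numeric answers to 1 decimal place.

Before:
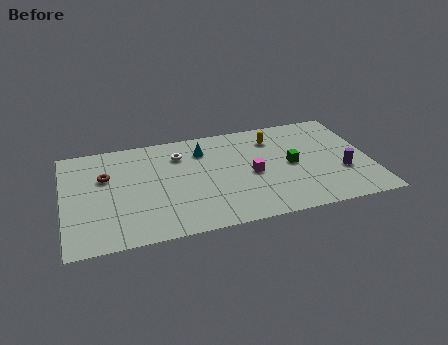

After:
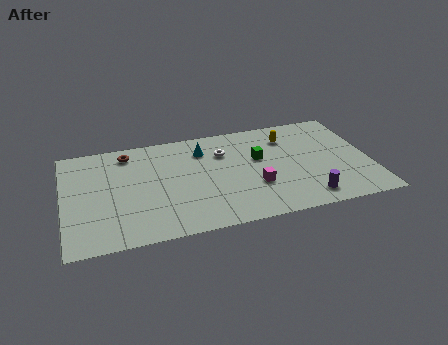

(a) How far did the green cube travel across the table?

2.0

From (12.4, 4.5) to (10.7, 5.5), the green cube covered √(1.7² + 1.0²) ≈ 2.0 units.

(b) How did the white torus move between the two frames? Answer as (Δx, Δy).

(2.4, -0.4)

The white torus started near (6.4, 6.9) and ended near (8.8, 6.5).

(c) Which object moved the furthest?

the purple cylinder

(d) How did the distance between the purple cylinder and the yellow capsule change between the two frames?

+0.4

Before: roughly 5.2 units apart; after: 5.6. That's 0.4 units further apart.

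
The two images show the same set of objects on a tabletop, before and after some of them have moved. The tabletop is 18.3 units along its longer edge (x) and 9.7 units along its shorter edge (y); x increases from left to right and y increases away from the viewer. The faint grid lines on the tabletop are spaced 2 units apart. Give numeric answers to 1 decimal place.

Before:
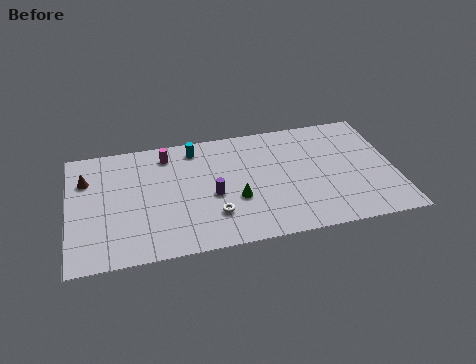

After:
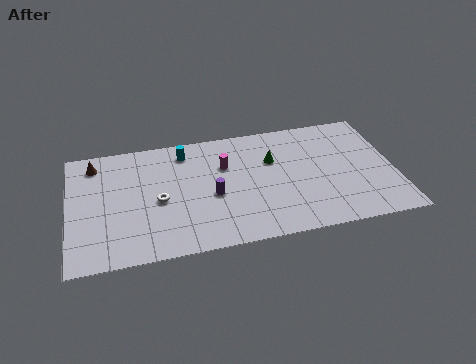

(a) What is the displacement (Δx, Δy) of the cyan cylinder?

(-0.6, -0.2)

From the two frames, the cyan cylinder sits at roughly (7.2, 8.3) before and (6.6, 8.1) after.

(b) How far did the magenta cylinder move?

3.6

From (5.6, 8.1) to (8.8, 6.5), the magenta cylinder covered √(3.2² + 1.6²) ≈ 3.6 units.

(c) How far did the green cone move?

3.6

From (9.3, 3.6) to (11.5, 6.4), the green cone covered √(2.2² + 2.8²) ≈ 3.6 units.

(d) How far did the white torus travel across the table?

3.5

The white torus moved from about (8.0, 2.6) to (5.0, 4.4), a distance of √(3.0² + 1.8²) ≈ 3.5.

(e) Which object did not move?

the purple cylinder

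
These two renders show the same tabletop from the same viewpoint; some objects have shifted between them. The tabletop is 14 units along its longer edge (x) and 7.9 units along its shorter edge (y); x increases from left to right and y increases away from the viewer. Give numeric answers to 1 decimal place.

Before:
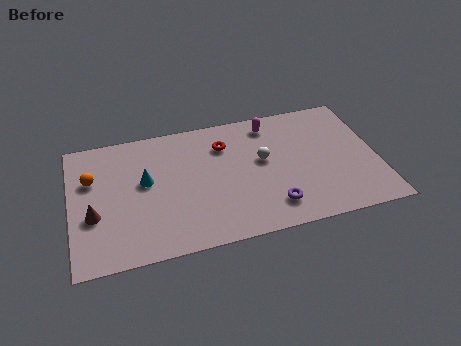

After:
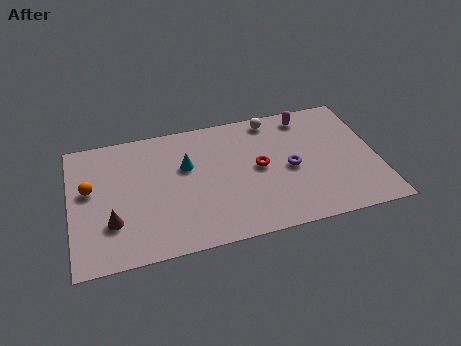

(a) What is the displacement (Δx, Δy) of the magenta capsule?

(1.7, 0.1)

The magenta capsule started near (9.3, 6.7) and ended near (11.0, 6.8).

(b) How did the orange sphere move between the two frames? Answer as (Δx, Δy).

(-0.1, -0.6)

The orange sphere started near (1.0, 5.2) and ended near (0.9, 4.6).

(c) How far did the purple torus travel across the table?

2.3

The purple torus was near (9.0, 1.6) before and (10.0, 3.7) after, so it travelled √(1.0² + 2.1²) ≈ 2.3 units.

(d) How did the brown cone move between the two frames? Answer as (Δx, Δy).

(0.8, -0.6)

From the two frames, the brown cone sits at roughly (1.0, 3.0) before and (1.8, 2.4) after.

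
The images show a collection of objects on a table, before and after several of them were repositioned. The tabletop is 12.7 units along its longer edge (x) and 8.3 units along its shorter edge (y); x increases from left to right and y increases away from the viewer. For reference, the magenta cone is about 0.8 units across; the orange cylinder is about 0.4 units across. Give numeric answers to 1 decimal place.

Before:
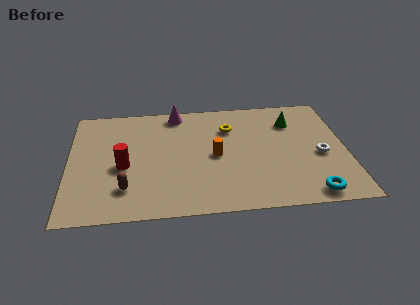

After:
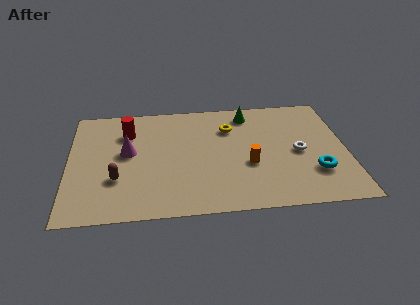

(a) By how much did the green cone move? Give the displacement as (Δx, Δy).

(-2.0, 0.8)

The green cone was at about (10.3, 6.2) and moved to about (8.3, 7.0).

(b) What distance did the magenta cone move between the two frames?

3.6

The magenta cone was near (5.0, 7.4) before and (2.7, 4.6) after, so it travelled √(2.3² + 2.8²) ≈ 3.6 units.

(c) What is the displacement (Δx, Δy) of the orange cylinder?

(1.5, -0.8)

The orange cylinder was at about (6.7, 4.0) and moved to about (8.2, 3.2).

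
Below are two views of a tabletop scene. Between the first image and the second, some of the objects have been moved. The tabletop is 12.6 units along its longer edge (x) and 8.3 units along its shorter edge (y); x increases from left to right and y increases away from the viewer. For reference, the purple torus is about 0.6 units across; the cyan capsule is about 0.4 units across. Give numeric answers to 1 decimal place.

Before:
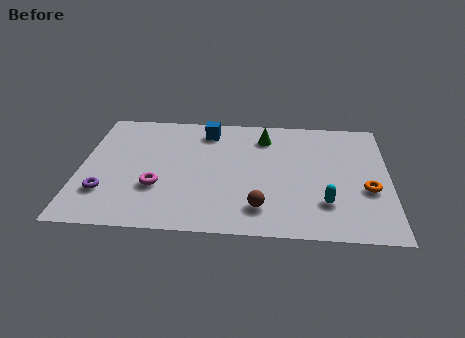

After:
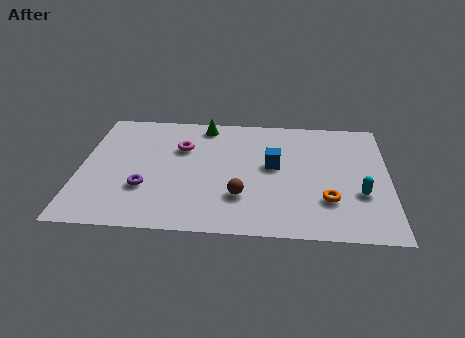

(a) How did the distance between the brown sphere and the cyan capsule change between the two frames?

+2.2

Before: roughly 2.6 units apart; after: 4.8. That's 2.2 units further apart.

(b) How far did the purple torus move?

1.6

The purple torus moved from about (1.1, 2.3) to (2.7, 2.7), a distance of √(1.6² + 0.4²) ≈ 1.6.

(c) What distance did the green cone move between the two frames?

2.6

The green cone was near (7.5, 6.6) before and (5.0, 7.3) after, so it travelled √(2.5² + 0.7²) ≈ 2.6 units.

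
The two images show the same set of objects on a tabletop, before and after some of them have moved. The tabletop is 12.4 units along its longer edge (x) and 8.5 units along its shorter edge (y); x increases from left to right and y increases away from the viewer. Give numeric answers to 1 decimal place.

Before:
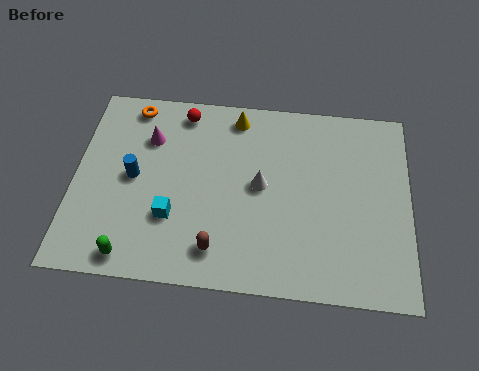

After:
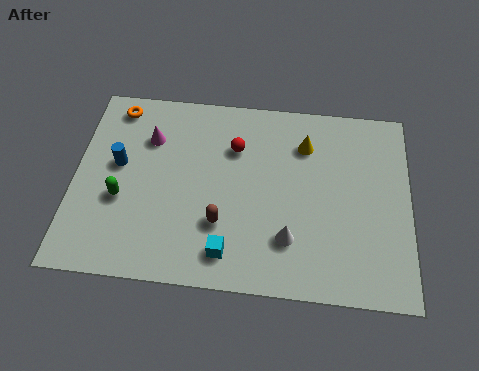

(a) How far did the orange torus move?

0.6

From (2.0, 7.5) to (1.4, 7.4), the orange torus covered √(0.6² + 0.1²) ≈ 0.6 units.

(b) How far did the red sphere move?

2.4

From (3.9, 7.4) to (5.9, 6.0), the red sphere covered √(2.0² + 1.4²) ≈ 2.4 units.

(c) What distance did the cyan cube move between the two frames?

2.5

From (3.7, 2.7) to (5.8, 1.4), the cyan cube covered √(2.1² + 1.3²) ≈ 2.5 units.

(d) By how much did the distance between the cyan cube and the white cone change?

-1.3

They were about 3.6 units apart before and 2.3 after — 1.3 units closer together.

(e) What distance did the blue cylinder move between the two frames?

0.8

The blue cylinder was near (2.2, 4.3) before and (1.6, 4.8) after, so it travelled √(0.6² + 0.5²) ≈ 0.8 units.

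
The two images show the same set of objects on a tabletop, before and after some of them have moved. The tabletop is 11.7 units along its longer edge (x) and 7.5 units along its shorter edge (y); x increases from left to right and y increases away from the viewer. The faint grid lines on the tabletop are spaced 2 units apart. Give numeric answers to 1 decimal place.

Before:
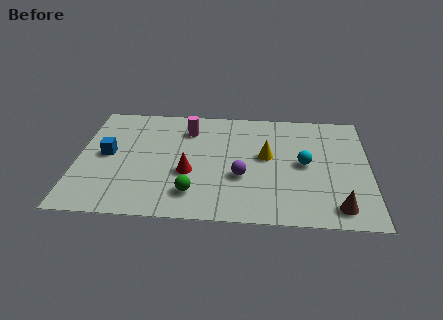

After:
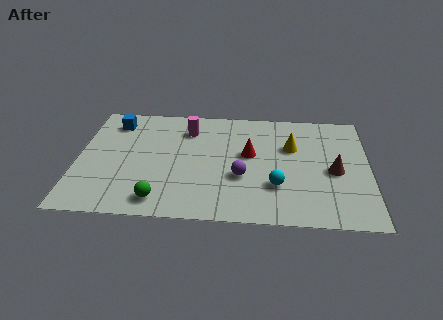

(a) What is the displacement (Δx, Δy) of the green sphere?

(-1.3, -0.5)

From the two frames, the green sphere sits at roughly (4.7, 1.6) before and (3.4, 1.1) after.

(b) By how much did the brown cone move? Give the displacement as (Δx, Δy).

(-0.1, 2.3)

The brown cone was at about (10.4, 1.1) and moved to about (10.3, 3.4).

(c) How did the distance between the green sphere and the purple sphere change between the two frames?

+1.4

Before: roughly 2.2 units apart; after: 3.6. That's 1.4 units further apart.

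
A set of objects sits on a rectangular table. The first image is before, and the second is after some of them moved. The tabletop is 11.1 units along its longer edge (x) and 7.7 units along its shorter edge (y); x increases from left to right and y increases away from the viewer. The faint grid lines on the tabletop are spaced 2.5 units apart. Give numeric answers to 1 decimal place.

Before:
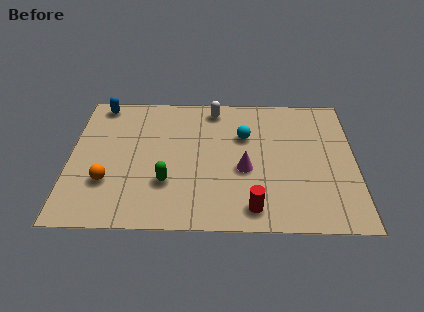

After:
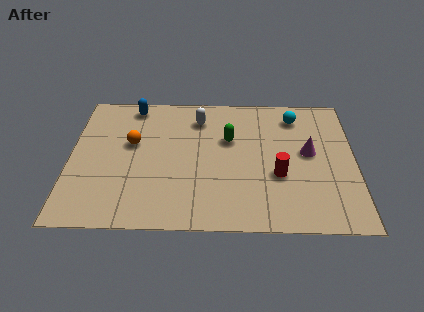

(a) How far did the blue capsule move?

1.3

The blue capsule moved from about (1.1, 6.9) to (2.4, 6.8), a distance of √(1.3² + 0.1²) ≈ 1.3.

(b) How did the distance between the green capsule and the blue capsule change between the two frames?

-1.0

The distance was about 5.2 in the first image and 4.2 in the second, so they moved 1.0 units closer together.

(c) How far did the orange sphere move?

2.4

The orange sphere was near (1.5, 2.4) before and (2.4, 4.6) after, so it travelled √(0.9² + 2.2²) ≈ 2.4 units.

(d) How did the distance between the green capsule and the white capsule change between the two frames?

-3.0

The distance was about 4.7 in the first image and 1.7 in the second, so they moved 3.0 units closer together.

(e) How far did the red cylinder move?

2.1

The red cylinder was near (7.1, 1.1) before and (8.1, 2.9) after, so it travelled √(1.0² + 1.8²) ≈ 2.1 units.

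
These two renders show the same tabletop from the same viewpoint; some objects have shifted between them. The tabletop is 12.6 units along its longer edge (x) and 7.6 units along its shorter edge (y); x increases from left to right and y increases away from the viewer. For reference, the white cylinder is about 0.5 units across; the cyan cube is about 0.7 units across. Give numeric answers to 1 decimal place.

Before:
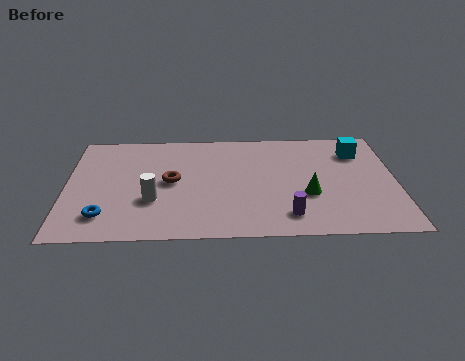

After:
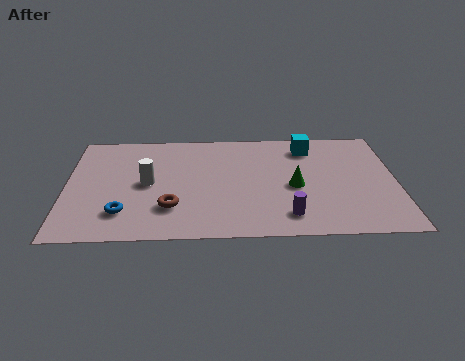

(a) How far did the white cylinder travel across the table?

1.2

From (3.3, 2.6) to (3.1, 3.8), the white cylinder covered √(0.2² + 1.2²) ≈ 1.2 units.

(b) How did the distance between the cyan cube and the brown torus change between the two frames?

-0.7

The distance was about 7.4 in the first image and 6.7 in the second, so they moved 0.7 units closer together.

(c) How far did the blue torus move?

0.7

The blue torus moved from about (1.5, 1.6) to (2.2, 1.8), a distance of √(0.7² + 0.2²) ≈ 0.7.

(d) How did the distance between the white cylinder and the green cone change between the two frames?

-0.3

They were about 5.9 units apart before and 5.6 after — 0.3 units closer together.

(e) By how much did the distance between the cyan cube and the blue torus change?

-2.2

Before: roughly 10.6 units apart; after: 8.4. That's 2.2 units closer together.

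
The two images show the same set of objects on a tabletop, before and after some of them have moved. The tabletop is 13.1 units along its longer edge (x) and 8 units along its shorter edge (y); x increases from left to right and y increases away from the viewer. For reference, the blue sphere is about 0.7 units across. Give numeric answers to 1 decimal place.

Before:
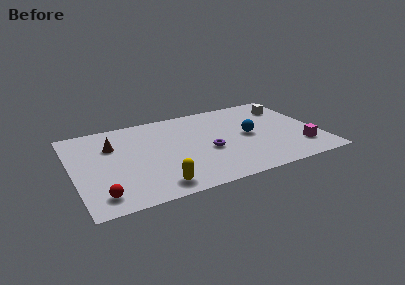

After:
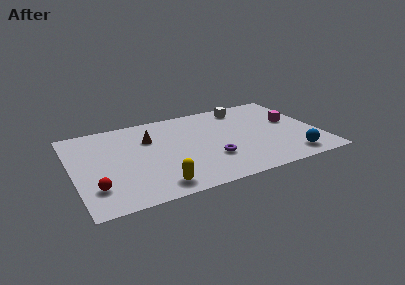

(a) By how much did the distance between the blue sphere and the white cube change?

+2.7

The distance was about 3.2 in the first image and 5.9 in the second, so they moved 2.7 units further apart.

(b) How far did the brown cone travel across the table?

2.0

The brown cone moved from about (2.2, 5.5) to (4.2, 5.5), a distance of √(2.0² + 0.0²) ≈ 2.0.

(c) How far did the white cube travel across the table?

2.4

From (11.8, 6.1) to (9.5, 6.8), the white cube covered √(2.3² + 0.7²) ≈ 2.4 units.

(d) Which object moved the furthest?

the blue sphere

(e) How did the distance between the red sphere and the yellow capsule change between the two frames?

+0.3

They were about 2.9 units apart before and 3.2 after — 0.3 units further apart.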